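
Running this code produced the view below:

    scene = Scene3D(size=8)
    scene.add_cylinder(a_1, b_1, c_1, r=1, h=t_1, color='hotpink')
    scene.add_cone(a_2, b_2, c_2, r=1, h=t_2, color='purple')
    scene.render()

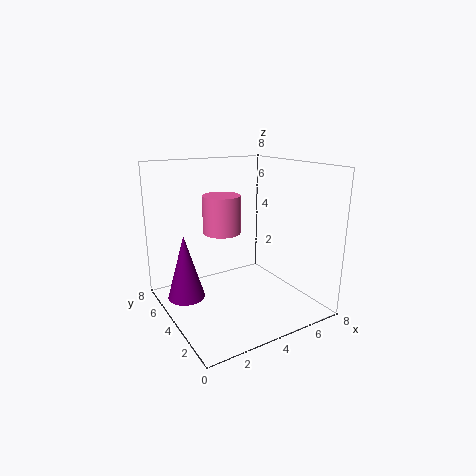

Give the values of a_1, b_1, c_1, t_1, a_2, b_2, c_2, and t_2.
a_1 = 3
b_1 = 4
c_1 = 4.5
t_1 = 2
a_2 = 1
b_2 = 4.5
c_2 = 1
t_2 = 3.5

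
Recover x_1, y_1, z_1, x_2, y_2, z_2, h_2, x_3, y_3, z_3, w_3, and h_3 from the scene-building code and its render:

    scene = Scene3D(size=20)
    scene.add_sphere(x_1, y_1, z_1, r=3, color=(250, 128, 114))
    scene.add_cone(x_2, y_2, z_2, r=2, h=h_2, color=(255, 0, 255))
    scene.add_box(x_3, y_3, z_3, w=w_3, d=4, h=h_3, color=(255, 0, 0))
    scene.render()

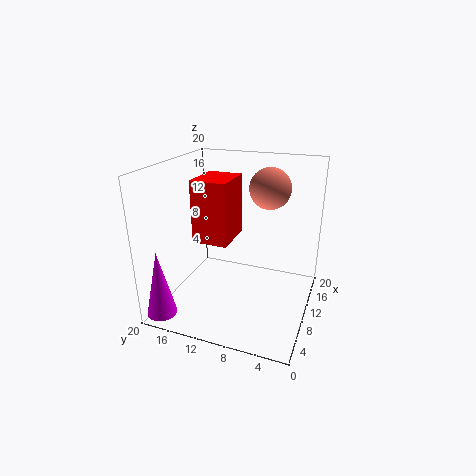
x_1 = 15
y_1 = 7
z_1 = 16
x_2 = 2
y_2 = 18
z_2 = 1
h_2 = 9
x_3 = 1
y_3 = 8
z_3 = 13
w_3 = 5
h_3 = 7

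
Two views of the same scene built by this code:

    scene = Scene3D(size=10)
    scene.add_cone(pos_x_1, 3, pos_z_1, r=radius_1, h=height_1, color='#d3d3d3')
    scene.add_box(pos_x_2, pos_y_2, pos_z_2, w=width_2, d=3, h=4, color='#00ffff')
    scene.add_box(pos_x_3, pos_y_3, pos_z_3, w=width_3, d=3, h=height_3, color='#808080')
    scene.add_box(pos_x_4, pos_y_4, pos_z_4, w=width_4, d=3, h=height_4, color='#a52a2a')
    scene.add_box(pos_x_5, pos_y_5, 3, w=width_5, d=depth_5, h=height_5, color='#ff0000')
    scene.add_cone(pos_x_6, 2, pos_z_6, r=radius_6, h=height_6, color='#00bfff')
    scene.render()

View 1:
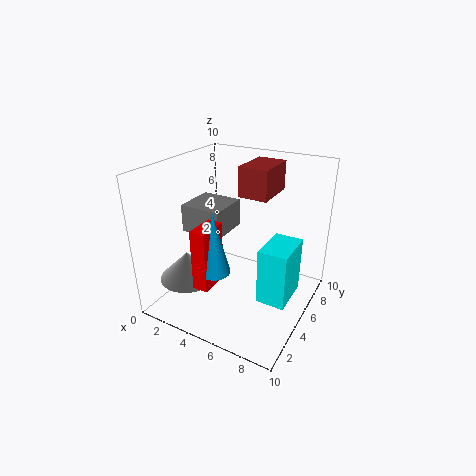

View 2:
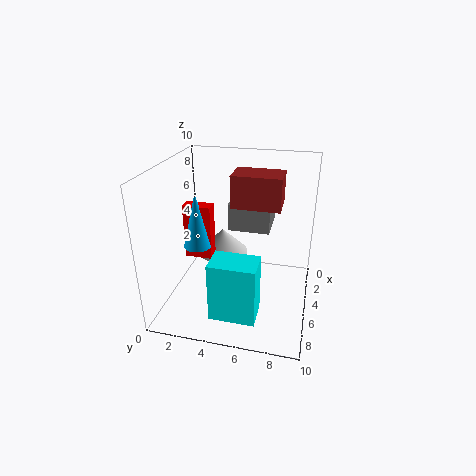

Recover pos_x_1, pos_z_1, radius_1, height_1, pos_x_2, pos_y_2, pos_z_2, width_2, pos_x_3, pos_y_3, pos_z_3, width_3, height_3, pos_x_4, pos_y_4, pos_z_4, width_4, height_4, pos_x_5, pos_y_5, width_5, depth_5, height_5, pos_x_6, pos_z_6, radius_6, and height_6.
pos_x_1 = 2; pos_z_1 = 2; radius_1 = 2; height_1 = 2; pos_x_2 = 7; pos_y_2 = 4; pos_z_2 = 1; width_2 = 2; pos_x_3 = 1; pos_y_3 = 4; pos_z_3 = 5; width_3 = 3; height_3 = 2; pos_x_4 = 5; pos_y_4 = 5; pos_z_4 = 8; width_4 = 2; height_4 = 2; pos_x_5 = 4; pos_y_5 = 1; width_5 = 1; depth_5 = 2; height_5 = 4; pos_x_6 = 5; pos_z_6 = 4; radius_6 = 1; height_6 = 4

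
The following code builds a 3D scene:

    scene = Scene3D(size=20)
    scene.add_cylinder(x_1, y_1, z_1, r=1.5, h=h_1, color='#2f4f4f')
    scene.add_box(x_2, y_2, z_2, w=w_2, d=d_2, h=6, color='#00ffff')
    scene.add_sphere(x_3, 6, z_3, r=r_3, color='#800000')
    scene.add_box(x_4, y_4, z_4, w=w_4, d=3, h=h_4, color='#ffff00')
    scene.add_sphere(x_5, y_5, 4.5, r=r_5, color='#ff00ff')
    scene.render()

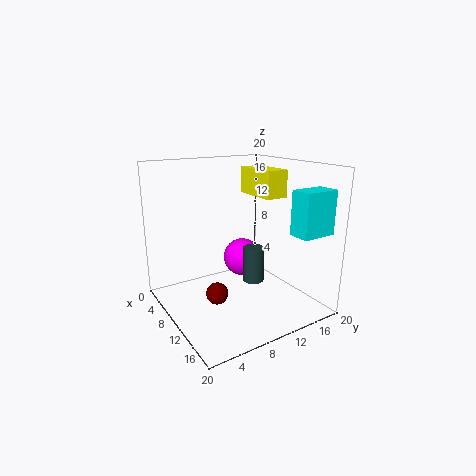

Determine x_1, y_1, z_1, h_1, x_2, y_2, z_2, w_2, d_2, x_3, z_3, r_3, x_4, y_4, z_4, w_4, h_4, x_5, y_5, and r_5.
x_1 = 11, y_1 = 12, z_1 = 3.5, h_1 = 5, x_2 = 15, y_2 = 15, z_2 = 11, w_2 = 3, d_2 = 5, x_3 = 11, z_3 = 3, r_3 = 1.5, x_4 = 8.5, y_4 = 11.5, z_4 = 16, w_4 = 6, h_4 = 3.5, x_5 = 5, y_5 = 14, r_5 = 3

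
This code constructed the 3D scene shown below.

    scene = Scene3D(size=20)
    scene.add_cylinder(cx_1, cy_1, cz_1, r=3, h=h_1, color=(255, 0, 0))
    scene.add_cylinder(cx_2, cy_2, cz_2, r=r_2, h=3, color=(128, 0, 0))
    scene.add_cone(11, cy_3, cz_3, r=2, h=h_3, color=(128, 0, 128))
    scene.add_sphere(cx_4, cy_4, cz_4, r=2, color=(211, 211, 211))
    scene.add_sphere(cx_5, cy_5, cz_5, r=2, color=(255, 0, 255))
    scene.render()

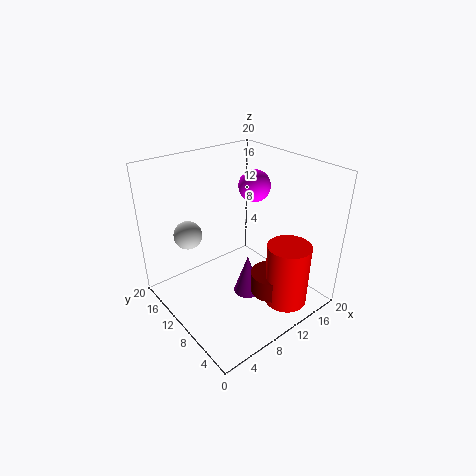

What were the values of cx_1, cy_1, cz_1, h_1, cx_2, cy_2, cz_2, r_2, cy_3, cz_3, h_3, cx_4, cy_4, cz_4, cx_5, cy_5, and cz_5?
cx_1 = 14; cy_1 = 4; cz_1 = 1; h_1 = 9; cx_2 = 13; cy_2 = 6; cz_2 = 2; r_2 = 3; cy_3 = 9; cz_3 = 1; h_3 = 6; cx_4 = 5; cy_4 = 15; cz_4 = 10; cx_5 = 11; cy_5 = 8; cz_5 = 18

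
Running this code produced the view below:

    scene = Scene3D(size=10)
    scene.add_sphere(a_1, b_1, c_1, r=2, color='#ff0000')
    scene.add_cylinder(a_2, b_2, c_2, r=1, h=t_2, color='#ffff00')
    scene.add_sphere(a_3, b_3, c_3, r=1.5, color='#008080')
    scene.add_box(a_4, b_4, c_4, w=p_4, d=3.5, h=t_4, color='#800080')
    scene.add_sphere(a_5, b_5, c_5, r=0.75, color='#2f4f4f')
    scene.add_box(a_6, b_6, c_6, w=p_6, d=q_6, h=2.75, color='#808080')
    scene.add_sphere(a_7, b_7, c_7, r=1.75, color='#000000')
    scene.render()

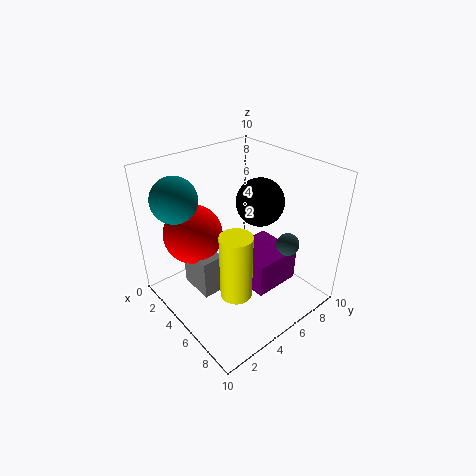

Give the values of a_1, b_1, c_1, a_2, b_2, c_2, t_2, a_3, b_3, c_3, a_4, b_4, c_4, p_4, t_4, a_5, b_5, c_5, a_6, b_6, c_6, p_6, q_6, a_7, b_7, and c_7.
a_1 = 3.25, b_1 = 2.5, c_1 = 5.5, a_2 = 7.5, b_2 = 2.75, c_2 = 3, t_2 = 4.25, a_3 = 3, b_3 = 1.5, c_3 = 8.25, a_4 = 3.75, b_4 = 5.25, c_4 = 1, p_4 = 3.5, t_4 = 2.5, a_5 = 8, b_5 = 6.75, c_5 = 5.25, a_6 = 3, b_6 = 1.75, c_6 = 1.75, p_6 = 2.5, q_6 = 1.5, a_7 = 4.5, b_7 = 7.5, c_7 = 6.75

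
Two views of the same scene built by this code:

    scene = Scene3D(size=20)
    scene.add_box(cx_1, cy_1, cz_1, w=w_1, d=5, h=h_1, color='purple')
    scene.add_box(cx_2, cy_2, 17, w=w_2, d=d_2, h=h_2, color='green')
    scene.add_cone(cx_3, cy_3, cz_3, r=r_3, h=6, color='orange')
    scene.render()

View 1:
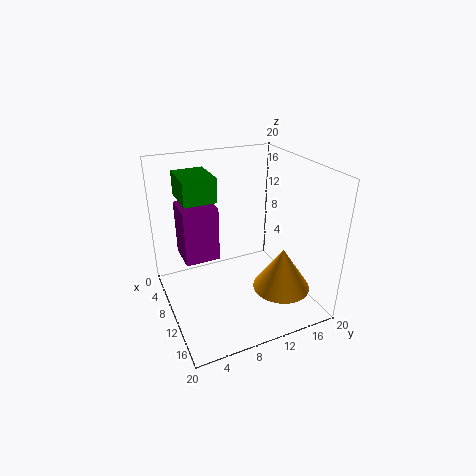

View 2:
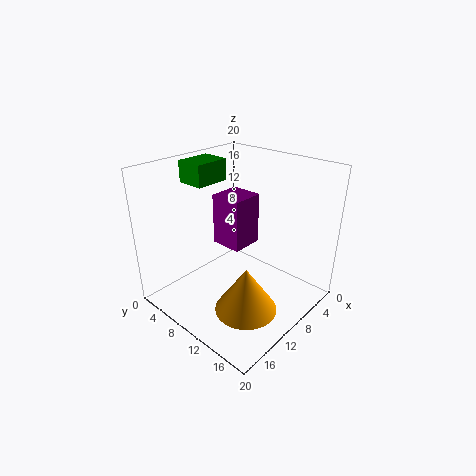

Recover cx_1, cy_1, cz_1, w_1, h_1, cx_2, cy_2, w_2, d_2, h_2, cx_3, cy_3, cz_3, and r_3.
cx_1 = 3; cy_1 = 3; cz_1 = 6; w_1 = 5; h_1 = 8; cx_2 = 8; cy_2 = 2; w_2 = 5; d_2 = 4; h_2 = 3; cx_3 = 14; cy_3 = 15; cz_3 = 3; r_3 = 4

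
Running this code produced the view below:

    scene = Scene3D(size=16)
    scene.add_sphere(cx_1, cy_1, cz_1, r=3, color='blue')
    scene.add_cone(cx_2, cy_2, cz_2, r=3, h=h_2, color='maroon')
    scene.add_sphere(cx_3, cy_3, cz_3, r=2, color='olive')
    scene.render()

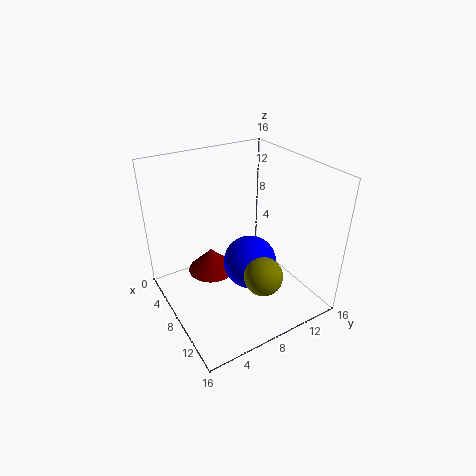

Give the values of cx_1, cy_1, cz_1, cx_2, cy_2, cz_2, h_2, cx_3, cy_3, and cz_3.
cx_1 = 9; cy_1 = 9; cz_1 = 5; cx_2 = 3; cy_2 = 7; cz_2 = 1; h_2 = 3; cx_3 = 13; cy_3 = 8; cz_3 = 6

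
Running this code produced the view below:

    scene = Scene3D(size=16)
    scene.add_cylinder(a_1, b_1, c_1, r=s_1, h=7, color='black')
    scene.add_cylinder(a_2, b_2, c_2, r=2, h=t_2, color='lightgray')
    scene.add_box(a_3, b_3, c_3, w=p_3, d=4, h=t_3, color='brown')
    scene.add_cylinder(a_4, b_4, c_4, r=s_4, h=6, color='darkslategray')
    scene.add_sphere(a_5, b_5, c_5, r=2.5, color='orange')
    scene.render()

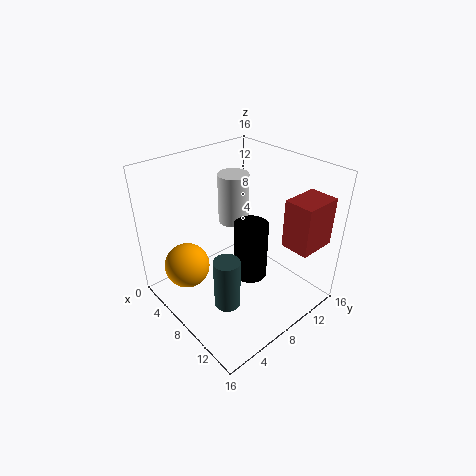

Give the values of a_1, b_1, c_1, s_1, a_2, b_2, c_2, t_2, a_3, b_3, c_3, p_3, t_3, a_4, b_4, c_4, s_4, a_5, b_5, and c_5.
a_1 = 8, b_1 = 10, c_1 = 2, s_1 = 2, a_2 = 2, b_2 = 12.5, c_2 = 6, t_2 = 6.5, a_3 = 13, b_3 = 9.5, c_3 = 9, p_3 = 3, t_3 = 5, a_4 = 9, b_4 = 5.5, c_4 = 0.5, s_4 = 1.5, a_5 = 5, b_5 = 3, c_5 = 5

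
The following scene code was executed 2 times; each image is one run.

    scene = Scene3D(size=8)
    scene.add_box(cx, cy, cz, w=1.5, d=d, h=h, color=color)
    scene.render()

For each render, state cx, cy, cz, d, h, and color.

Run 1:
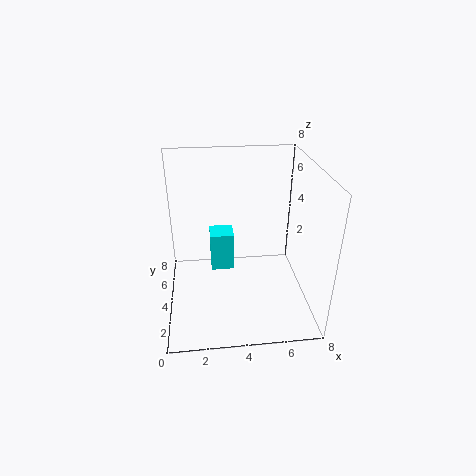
cx = 2.5; cy = 6; cz = 0.5; d = 1.5; h = 2.5; color = 'cyan'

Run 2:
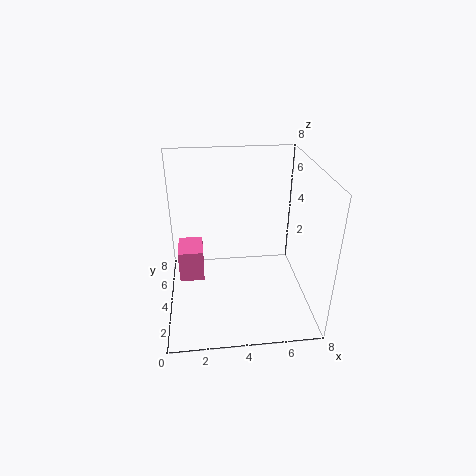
cx = 0.5; cy = 5; cz = 0.5; d = 2; h = 2; color = 'hotpink'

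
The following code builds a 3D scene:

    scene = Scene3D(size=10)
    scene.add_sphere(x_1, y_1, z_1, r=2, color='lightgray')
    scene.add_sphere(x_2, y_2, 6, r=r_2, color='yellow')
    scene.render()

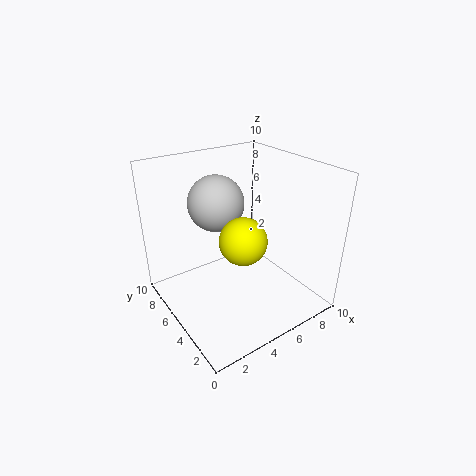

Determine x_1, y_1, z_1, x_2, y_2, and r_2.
x_1 = 4.5
y_1 = 7
z_1 = 7
x_2 = 4
y_2 = 3
r_2 = 1.5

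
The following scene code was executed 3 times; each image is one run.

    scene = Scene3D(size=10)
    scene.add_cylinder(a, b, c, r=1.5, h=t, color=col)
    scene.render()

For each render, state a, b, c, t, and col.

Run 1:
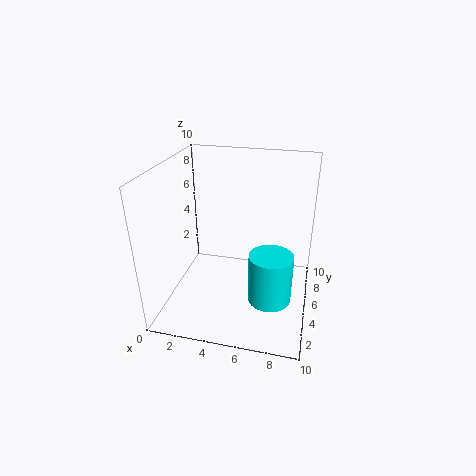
a = 7.5, b = 4, c = 1, t = 3.5, col = 'cyan'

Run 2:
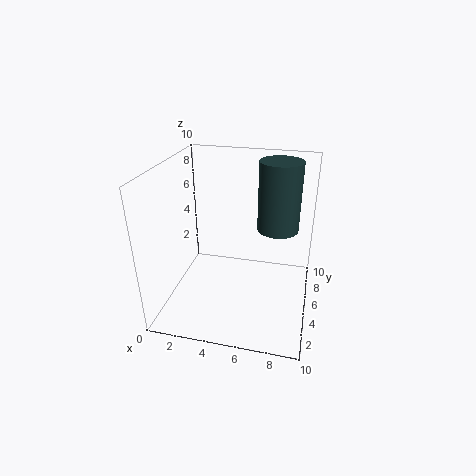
a = 7.5, b = 7, c = 5, t = 5, col = 'darkslategray'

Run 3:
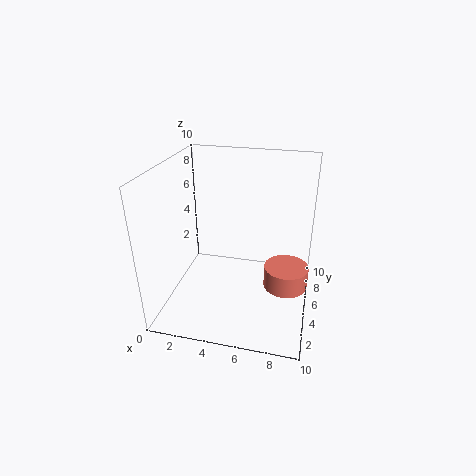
a = 8.5, b = 4.5, c = 2, t = 1.5, col = 'salmon'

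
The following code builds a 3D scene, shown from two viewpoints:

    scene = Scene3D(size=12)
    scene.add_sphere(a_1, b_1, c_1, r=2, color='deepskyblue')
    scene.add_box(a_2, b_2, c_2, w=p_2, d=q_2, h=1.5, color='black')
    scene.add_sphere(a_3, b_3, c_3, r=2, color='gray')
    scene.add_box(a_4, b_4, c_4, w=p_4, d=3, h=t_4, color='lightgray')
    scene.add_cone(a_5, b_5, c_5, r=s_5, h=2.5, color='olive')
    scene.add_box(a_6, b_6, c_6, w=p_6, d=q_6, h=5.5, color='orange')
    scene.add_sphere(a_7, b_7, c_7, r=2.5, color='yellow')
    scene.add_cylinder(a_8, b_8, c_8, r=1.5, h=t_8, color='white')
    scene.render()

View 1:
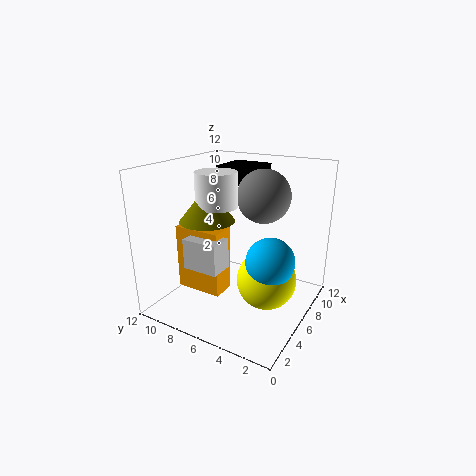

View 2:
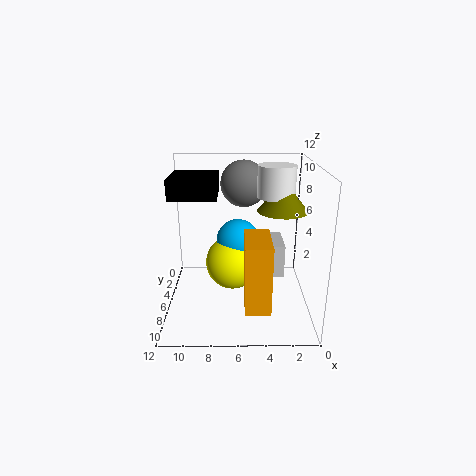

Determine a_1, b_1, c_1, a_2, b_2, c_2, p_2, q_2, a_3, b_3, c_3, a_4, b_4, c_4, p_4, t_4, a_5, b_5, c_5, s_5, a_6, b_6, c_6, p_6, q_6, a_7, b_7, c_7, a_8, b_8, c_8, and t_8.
a_1 = 6
b_1 = 3
c_1 = 4.5
a_2 = 7.5
b_2 = 5.5
c_2 = 10
p_2 = 3.5
q_2 = 3.5
a_3 = 5.5
b_3 = 3.5
c_3 = 10
a_4 = 2.5
b_4 = 6
c_4 = 4
p_4 = 2
t_4 = 2.5
a_5 = 2.5
b_5 = 6.5
c_5 = 8.5
s_5 = 2
a_6 = 3.5
b_6 = 6.5
c_6 = 1.5
p_6 = 2
q_6 = 4
a_7 = 6.5
b_7 = 3.5
c_7 = 2.5
a_8 = 3
b_8 = 6
c_8 = 9.5
t_8 = 2.5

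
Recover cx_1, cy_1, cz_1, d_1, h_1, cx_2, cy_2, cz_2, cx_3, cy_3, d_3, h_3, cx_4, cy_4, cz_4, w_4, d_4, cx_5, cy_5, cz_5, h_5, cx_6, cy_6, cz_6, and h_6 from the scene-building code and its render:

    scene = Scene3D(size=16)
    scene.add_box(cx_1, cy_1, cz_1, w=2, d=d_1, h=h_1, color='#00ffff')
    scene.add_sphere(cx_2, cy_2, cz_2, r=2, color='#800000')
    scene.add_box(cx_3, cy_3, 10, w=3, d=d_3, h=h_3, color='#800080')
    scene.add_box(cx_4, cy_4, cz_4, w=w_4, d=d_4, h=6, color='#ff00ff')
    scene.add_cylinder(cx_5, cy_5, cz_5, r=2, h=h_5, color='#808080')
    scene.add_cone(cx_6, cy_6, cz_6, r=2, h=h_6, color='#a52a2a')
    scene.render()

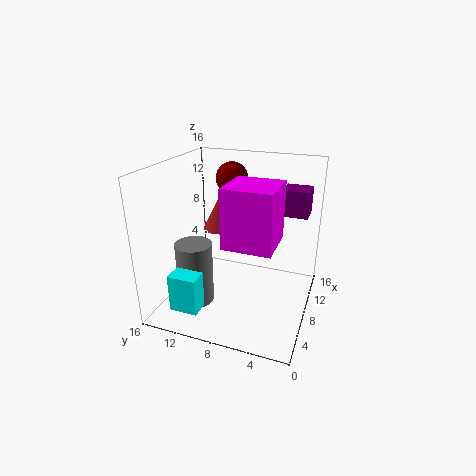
cx_1 = 1; cy_1 = 10; cz_1 = 2; d_1 = 3; h_1 = 4; cx_2 = 14; cy_2 = 11; cz_2 = 13; cx_3 = 11; cy_3 = 1; d_3 = 3; h_3 = 3; cx_4 = 3; cy_4 = 3; cz_4 = 9; w_4 = 5; d_4 = 5; cx_5 = 5; cy_5 = 12; cz_5 = 1; h_5 = 7; cx_6 = 12; cy_6 = 12; cz_6 = 7; h_6 = 4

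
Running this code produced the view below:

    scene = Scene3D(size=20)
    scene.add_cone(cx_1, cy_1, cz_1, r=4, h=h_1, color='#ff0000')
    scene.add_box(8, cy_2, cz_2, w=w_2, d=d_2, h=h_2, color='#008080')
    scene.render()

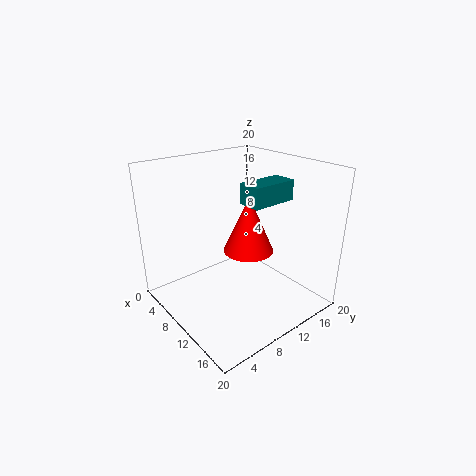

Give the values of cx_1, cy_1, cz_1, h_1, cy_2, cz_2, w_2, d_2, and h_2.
cx_1 = 6.5; cy_1 = 15; cz_1 = 5; h_1 = 9; cy_2 = 12; cz_2 = 14; w_2 = 3.5; d_2 = 7; h_2 = 3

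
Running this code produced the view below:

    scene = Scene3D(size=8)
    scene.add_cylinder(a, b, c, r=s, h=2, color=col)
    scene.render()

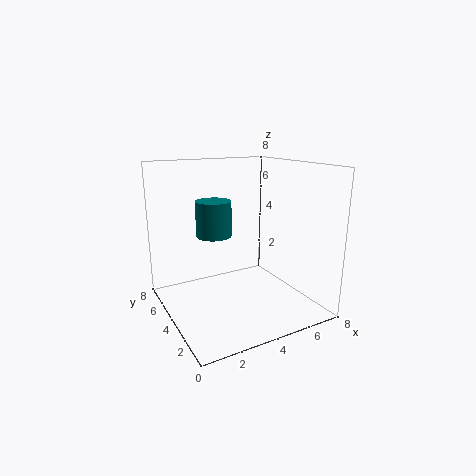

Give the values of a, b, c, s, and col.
a = 3, b = 5, c = 4, s = 1, col = 'teal'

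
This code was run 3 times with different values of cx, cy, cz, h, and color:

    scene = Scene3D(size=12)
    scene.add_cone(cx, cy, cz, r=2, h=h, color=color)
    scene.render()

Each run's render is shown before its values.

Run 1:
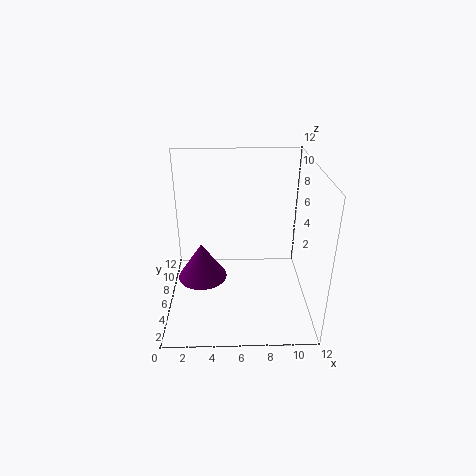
cx = 3, cy = 5, cz = 3, h = 3, color = 'purple'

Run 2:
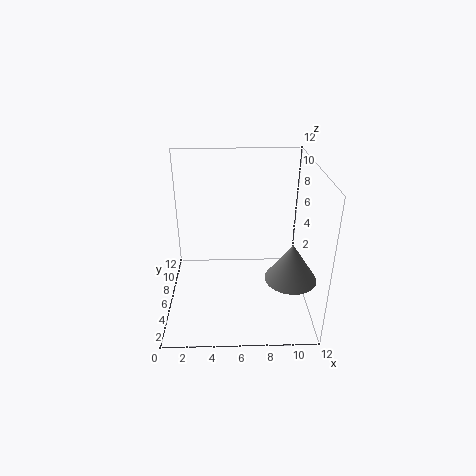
cx = 10, cy = 3, cz = 4, h = 3, color = 'gray'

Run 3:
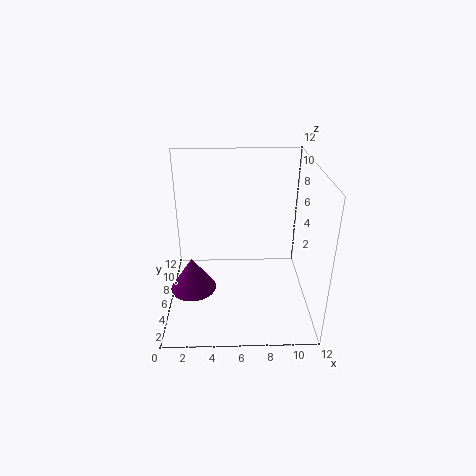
cx = 2, cy = 6, cz = 1, h = 3, color = 'purple'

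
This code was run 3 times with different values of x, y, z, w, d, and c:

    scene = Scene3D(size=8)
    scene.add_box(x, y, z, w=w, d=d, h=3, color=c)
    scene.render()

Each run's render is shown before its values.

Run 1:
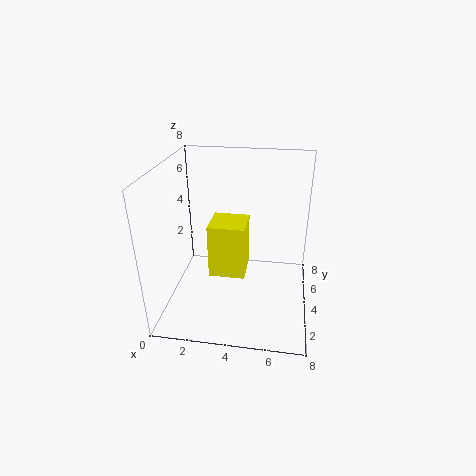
x = 2.5
y = 3
z = 2
w = 2
d = 2
c = 'yellow'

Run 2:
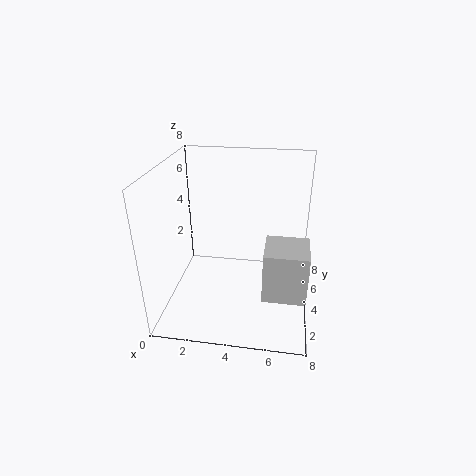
x = 5.5
y = 3
z = 0.5
w = 2.5
d = 2.5
c = 'lightgray'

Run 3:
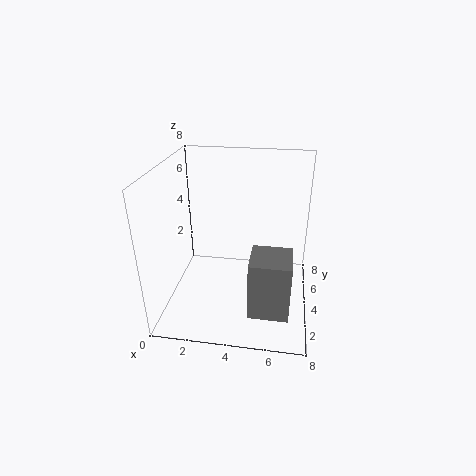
x = 5
y = 0.5
z = 1.5
w = 2
d = 2
c = 'gray'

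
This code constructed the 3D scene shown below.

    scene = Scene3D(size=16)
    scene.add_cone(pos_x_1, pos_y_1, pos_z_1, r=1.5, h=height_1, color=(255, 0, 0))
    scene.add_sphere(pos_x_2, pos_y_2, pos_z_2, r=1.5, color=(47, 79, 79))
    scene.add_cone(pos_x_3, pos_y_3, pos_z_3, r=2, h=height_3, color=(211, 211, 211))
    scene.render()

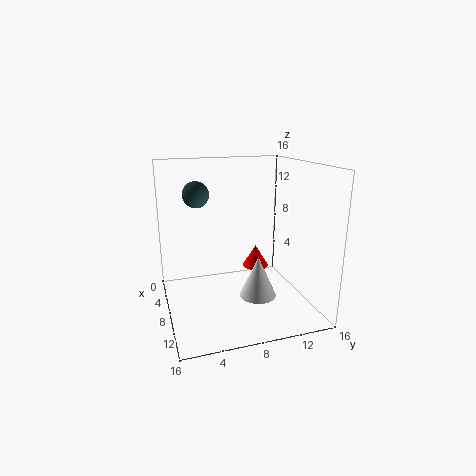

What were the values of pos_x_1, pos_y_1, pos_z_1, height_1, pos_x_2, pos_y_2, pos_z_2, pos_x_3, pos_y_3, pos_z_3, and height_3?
pos_x_1 = 7, pos_y_1 = 10.5, pos_z_1 = 4, height_1 = 2.5, pos_x_2 = 5, pos_y_2 = 4, pos_z_2 = 12.5, pos_x_3 = 10.5, pos_y_3 = 9.5, pos_z_3 = 2, height_3 = 4.5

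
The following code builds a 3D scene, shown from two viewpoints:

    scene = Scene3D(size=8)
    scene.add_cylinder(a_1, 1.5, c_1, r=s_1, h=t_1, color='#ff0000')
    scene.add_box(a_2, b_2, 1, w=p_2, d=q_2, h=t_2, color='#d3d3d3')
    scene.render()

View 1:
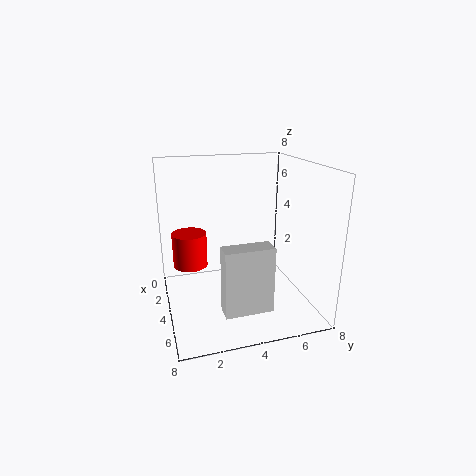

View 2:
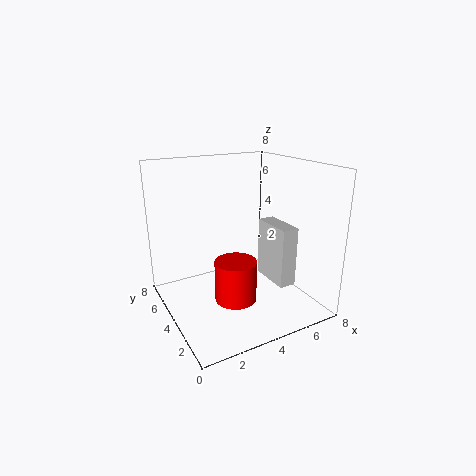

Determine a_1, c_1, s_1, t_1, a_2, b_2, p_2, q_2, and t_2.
a_1 = 2.5, c_1 = 2, s_1 = 1, t_1 = 2, a_2 = 6, b_2 = 2.5, p_2 = 1, q_2 = 2.5, t_2 = 3.5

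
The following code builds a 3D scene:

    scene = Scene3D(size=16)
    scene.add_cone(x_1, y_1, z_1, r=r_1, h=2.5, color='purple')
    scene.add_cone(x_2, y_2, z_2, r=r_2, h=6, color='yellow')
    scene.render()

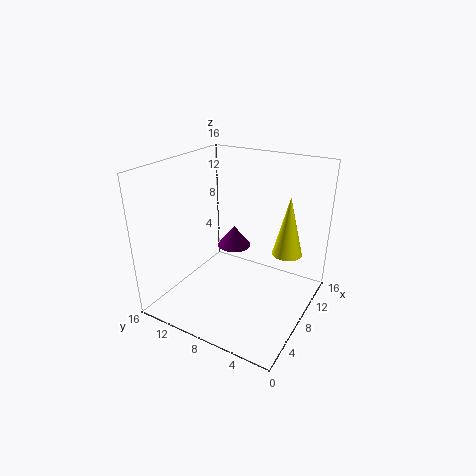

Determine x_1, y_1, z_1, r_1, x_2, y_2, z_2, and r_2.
x_1 = 10.5; y_1 = 10; z_1 = 5.5; r_1 = 2; x_2 = 7.5; y_2 = 2; z_2 = 8; r_2 = 1.5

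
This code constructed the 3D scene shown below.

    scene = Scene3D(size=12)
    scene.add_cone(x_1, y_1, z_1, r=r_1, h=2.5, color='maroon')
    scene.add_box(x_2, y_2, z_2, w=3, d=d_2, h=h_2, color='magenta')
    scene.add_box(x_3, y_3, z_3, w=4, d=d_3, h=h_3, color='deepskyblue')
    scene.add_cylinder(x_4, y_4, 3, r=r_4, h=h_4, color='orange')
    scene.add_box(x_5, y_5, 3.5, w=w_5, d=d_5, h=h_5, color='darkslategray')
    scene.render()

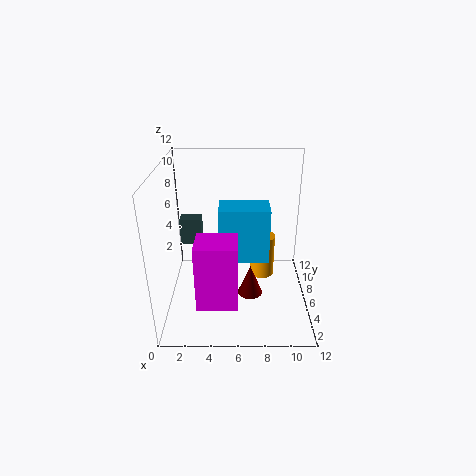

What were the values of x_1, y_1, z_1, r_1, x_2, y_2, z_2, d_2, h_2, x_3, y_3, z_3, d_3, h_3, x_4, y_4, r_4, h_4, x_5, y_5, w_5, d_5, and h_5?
x_1 = 7, y_1 = 4, z_1 = 2, r_1 = 1, x_2 = 3, y_2 = 0.5, z_2 = 3, d_2 = 2.5, h_2 = 5, x_3 = 4.5, y_3 = 4.5, z_3 = 4.5, d_3 = 2.5, h_3 = 4.5, x_4 = 8, y_4 = 5.5, r_4 = 1, h_4 = 3.5, x_5 = 0.5, y_5 = 9.5, w_5 = 2, d_5 = 1.5, h_5 = 2.5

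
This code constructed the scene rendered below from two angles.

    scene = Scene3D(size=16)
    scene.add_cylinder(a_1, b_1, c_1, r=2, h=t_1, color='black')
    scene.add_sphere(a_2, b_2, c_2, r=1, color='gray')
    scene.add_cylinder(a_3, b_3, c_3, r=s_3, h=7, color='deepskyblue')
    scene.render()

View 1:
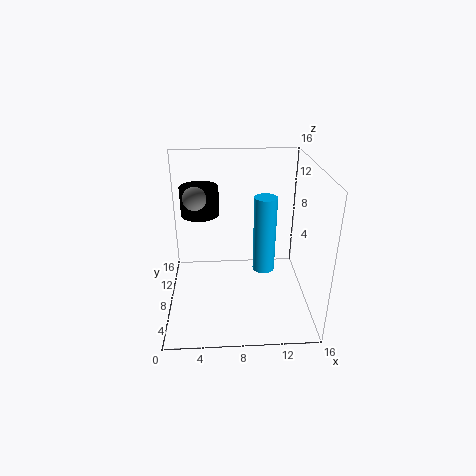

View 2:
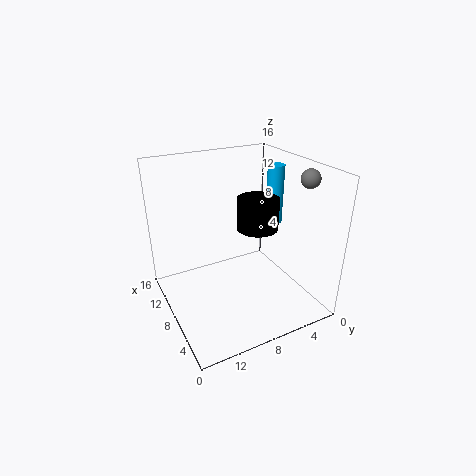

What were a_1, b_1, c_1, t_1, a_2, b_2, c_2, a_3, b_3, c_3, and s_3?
a_1 = 4, b_1 = 8, c_1 = 11, t_1 = 3, a_2 = 4, b_2 = 2, c_2 = 15, a_3 = 10, b_3 = 2, c_3 = 8, s_3 = 1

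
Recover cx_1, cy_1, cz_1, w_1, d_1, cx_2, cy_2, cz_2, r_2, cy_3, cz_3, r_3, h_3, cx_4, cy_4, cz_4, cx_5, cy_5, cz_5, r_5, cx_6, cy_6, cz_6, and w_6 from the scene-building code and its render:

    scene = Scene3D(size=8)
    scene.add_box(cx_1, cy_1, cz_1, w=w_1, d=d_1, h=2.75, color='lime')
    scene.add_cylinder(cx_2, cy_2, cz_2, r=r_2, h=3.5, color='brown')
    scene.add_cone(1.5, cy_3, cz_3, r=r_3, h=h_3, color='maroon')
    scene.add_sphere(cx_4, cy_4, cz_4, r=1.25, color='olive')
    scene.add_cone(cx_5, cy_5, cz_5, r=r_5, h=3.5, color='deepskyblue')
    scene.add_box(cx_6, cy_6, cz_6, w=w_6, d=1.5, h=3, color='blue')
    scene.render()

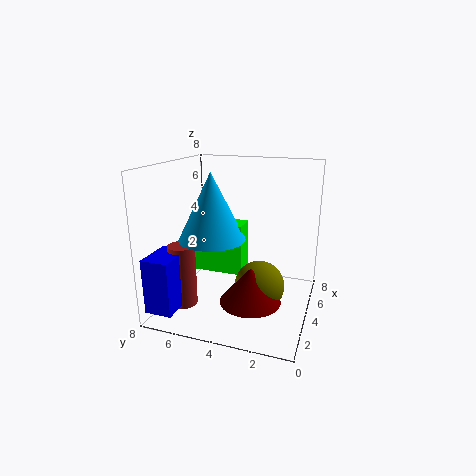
cx_1 = 3; cy_1 = 3.5; cz_1 = 2.25; w_1 = 1.25; d_1 = 2.75; cx_2 = 2.5; cy_2 = 6.75; cz_2 = 0.25; r_2 = 0.75; cy_3 = 2.5; cz_3 = 1.75; r_3 = 1.5; h_3 = 1.75; cx_4 = 2.25; cy_4 = 2.25; cz_4 = 2.25; cx_5 = 2.75; cy_5 = 5; cz_5 = 4.25; r_5 = 1.75; cx_6 = 0.5; cy_6 = 6.5; cz_6 = 0.5; w_6 = 2.25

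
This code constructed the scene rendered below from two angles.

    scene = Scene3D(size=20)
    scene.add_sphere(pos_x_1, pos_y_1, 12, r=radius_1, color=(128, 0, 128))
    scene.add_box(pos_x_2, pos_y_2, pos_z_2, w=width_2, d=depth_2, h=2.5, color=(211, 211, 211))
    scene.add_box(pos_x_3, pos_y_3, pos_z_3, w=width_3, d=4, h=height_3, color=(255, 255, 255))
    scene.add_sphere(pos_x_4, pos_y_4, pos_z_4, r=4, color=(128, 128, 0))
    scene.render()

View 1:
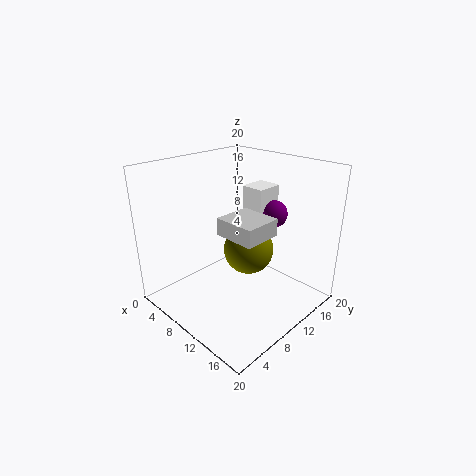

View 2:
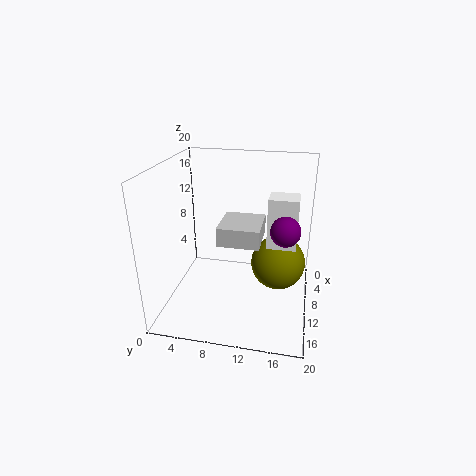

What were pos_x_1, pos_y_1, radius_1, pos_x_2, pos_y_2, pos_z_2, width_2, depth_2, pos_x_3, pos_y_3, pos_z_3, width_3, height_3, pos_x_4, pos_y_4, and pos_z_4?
pos_x_1 = 11, pos_y_1 = 16.5, radius_1 = 2, pos_x_2 = 8, pos_y_2 = 8, pos_z_2 = 10.5, width_2 = 6, depth_2 = 5.5, pos_x_3 = 7, pos_y_3 = 14, pos_z_3 = 9, width_3 = 3.5, height_3 = 7, pos_x_4 = 7, pos_y_4 = 15.5, pos_z_4 = 5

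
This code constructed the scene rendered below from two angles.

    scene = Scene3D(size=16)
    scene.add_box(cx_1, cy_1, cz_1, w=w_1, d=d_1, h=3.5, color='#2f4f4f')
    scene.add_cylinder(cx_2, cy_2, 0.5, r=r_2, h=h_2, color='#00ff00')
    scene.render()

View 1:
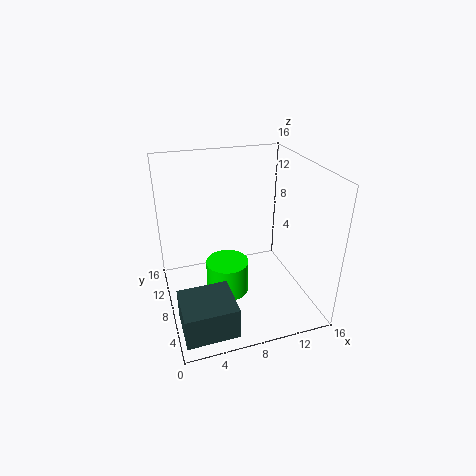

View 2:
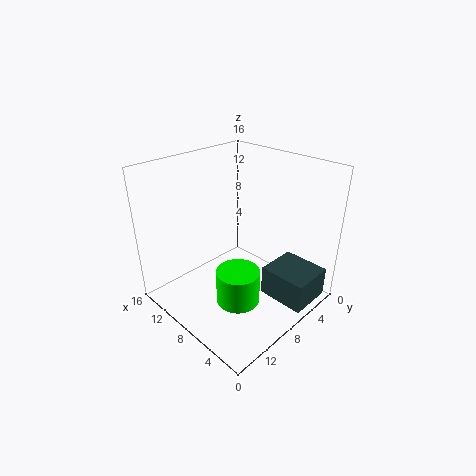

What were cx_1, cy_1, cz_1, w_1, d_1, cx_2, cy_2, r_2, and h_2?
cx_1 = 0.5
cy_1 = 1
cz_1 = 0.5
w_1 = 5.5
d_1 = 5
cx_2 = 7
cy_2 = 9
r_2 = 2.5
h_2 = 4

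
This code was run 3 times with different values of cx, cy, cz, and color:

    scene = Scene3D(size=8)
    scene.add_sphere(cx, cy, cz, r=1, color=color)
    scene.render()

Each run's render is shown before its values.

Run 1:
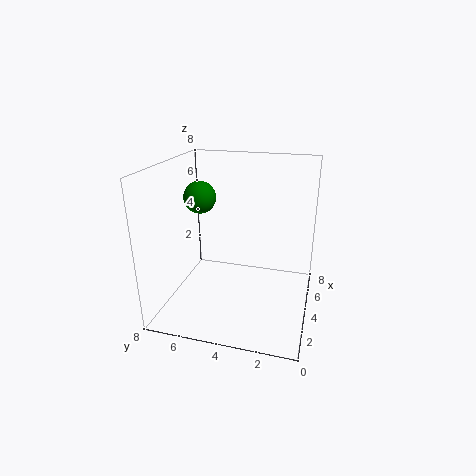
cx = 6, cy = 7, cz = 5.5, color = 'green'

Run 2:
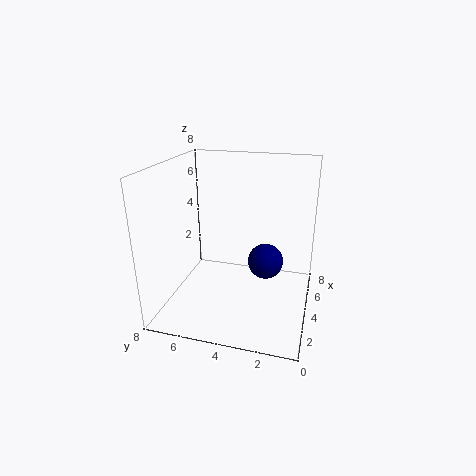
cx = 4.5, cy = 2.5, cz = 2.5, color = 'navy'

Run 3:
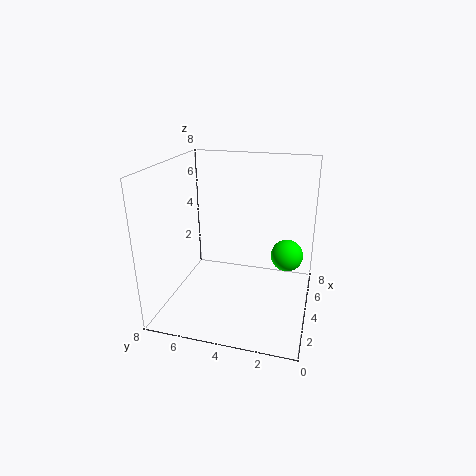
cx = 6.5, cy = 1.5, cz = 2, color = 'lime'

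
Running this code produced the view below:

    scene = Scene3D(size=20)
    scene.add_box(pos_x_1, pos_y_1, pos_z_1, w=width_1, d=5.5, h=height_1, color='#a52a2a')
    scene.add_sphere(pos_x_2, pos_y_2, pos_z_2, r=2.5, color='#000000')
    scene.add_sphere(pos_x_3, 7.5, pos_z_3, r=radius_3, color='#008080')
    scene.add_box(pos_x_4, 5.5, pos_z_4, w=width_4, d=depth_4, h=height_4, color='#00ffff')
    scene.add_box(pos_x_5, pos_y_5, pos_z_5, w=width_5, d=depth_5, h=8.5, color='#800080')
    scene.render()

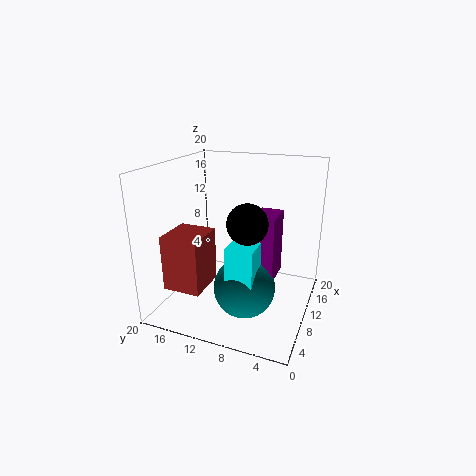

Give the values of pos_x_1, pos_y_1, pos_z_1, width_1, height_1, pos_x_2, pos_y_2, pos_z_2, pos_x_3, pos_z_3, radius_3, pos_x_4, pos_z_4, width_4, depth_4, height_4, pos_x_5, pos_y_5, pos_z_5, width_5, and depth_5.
pos_x_1 = 5; pos_y_1 = 14; pos_z_1 = 2.5; width_1 = 6; height_1 = 8; pos_x_2 = 5.5; pos_y_2 = 7; pos_z_2 = 14; pos_x_3 = 6; pos_z_3 = 5; radius_3 = 4; pos_x_4 = 3; pos_z_4 = 4.5; width_4 = 6; depth_4 = 3.5; height_4 = 7; pos_x_5 = 6.5; pos_y_5 = 4; pos_z_5 = 6; width_5 = 4.5; depth_5 = 3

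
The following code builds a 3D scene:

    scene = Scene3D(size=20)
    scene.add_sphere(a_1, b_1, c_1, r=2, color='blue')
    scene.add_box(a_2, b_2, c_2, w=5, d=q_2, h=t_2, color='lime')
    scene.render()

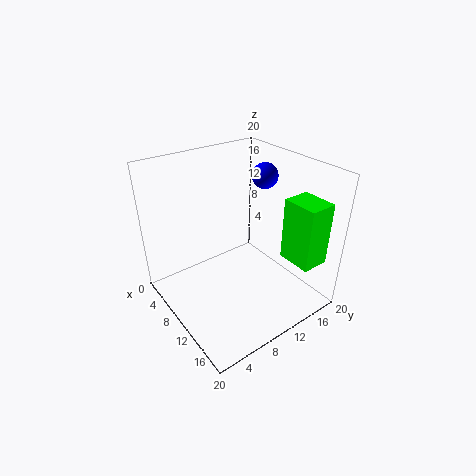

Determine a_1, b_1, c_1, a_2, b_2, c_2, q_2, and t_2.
a_1 = 6; b_1 = 18; c_1 = 16; a_2 = 13; b_2 = 15.5; c_2 = 6.5; q_2 = 4; t_2 = 9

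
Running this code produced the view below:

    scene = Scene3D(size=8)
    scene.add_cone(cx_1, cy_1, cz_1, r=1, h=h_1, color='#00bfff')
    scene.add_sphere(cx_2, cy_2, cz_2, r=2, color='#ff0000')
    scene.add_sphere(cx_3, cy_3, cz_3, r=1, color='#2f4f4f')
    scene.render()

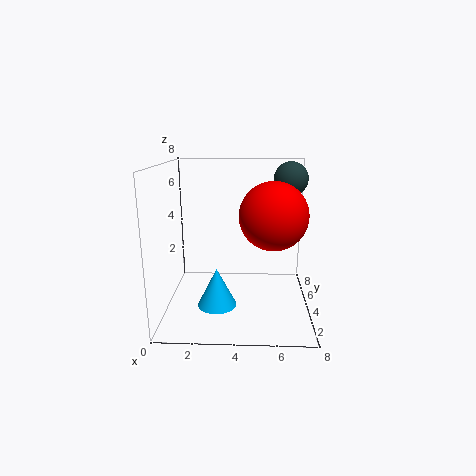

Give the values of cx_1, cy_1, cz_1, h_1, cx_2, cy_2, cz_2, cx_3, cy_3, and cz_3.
cx_1 = 3, cy_1 = 2, cz_1 = 1, h_1 = 2, cx_2 = 6, cy_2 = 5, cz_2 = 5, cx_3 = 7, cy_3 = 6, cz_3 = 7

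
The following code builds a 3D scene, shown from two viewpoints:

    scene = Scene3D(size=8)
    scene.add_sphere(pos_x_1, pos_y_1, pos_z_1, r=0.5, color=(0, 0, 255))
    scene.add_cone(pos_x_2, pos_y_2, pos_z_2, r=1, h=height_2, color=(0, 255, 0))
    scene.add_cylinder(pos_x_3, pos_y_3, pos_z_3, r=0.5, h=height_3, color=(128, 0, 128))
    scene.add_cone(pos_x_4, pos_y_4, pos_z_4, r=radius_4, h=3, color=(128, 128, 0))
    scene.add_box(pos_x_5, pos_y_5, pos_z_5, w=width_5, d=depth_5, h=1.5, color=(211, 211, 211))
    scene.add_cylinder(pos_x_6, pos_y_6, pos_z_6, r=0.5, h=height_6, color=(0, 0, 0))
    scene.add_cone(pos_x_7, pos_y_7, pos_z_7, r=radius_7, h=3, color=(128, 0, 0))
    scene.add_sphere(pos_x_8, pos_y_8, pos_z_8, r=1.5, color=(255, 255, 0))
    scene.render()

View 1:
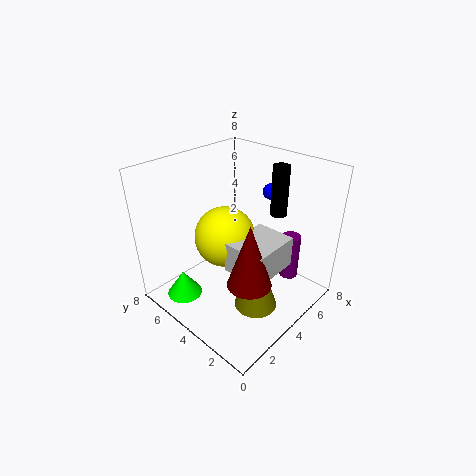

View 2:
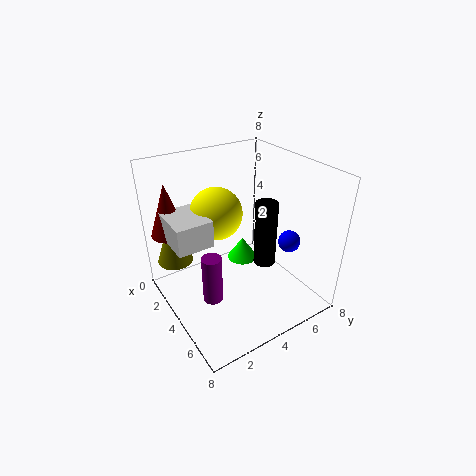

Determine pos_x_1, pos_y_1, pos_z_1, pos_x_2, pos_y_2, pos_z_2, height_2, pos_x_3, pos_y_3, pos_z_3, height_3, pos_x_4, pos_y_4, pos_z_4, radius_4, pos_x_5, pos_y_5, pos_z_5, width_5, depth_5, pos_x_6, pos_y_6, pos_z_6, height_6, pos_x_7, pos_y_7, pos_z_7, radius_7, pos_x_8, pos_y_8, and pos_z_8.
pos_x_1 = 7.5
pos_y_1 = 4.5
pos_z_1 = 5.5
pos_x_2 = 1.5
pos_y_2 = 6
pos_z_2 = 0.5
height_2 = 1.5
pos_x_3 = 5.5
pos_y_3 = 1.5
pos_z_3 = 2
height_3 = 2.5
pos_x_4 = 2
pos_y_4 = 1
pos_z_4 = 2.5
radius_4 = 1
pos_x_5 = 1.5
pos_y_5 = 0.5
pos_z_5 = 4
width_5 = 2.5
depth_5 = 2
pos_x_6 = 7
pos_y_6 = 3.5
pos_z_6 = 4.5
height_6 = 3
pos_x_7 = 1.5
pos_y_7 = 1
pos_z_7 = 4
radius_7 = 1
pos_x_8 = 2.5
pos_y_8 = 3.5
pos_z_8 = 5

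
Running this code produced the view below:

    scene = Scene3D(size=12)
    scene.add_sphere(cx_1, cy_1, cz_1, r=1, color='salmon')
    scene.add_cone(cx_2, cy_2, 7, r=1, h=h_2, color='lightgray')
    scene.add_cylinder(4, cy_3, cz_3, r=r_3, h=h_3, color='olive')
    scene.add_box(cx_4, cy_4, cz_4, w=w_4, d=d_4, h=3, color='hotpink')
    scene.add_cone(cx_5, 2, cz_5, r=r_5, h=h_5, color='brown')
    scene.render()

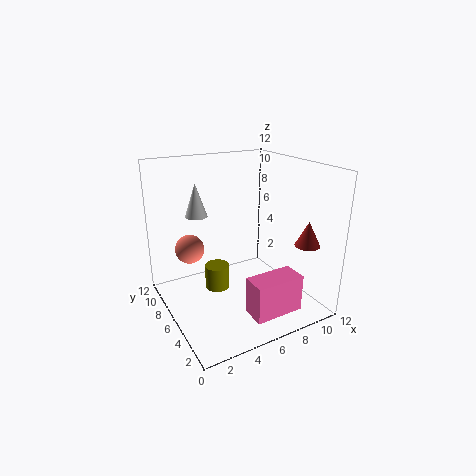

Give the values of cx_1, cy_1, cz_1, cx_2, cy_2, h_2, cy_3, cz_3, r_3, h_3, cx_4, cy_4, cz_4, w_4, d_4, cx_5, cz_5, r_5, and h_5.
cx_1 = 1, cy_1 = 4, cz_1 = 7, cx_2 = 4, cy_2 = 10, h_2 = 3, cy_3 = 6, cz_3 = 2, r_3 = 1, h_3 = 2, cx_4 = 5, cy_4 = 1, cz_4 = 1, w_4 = 4, d_4 = 2, cx_5 = 10, cz_5 = 6, r_5 = 1, h_5 = 2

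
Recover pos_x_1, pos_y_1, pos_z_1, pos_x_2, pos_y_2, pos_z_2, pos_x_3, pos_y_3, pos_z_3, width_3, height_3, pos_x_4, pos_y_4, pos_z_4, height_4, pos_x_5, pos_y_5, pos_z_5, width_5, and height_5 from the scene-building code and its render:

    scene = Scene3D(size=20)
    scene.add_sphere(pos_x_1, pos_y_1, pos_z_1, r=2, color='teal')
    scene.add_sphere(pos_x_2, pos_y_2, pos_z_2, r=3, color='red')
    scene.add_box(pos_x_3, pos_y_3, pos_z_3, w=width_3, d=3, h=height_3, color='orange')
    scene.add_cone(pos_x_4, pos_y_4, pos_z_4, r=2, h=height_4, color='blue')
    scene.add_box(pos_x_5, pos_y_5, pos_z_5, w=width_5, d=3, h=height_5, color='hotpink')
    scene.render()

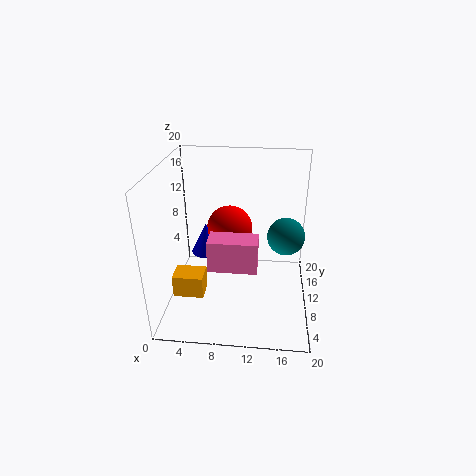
pos_x_1 = 16; pos_y_1 = 2; pos_z_1 = 15; pos_x_2 = 9; pos_y_2 = 9; pos_z_2 = 12; pos_x_3 = 2; pos_y_3 = 4; pos_z_3 = 4; width_3 = 4; height_3 = 3; pos_x_4 = 6; pos_y_4 = 8; pos_z_4 = 9; height_4 = 4; pos_x_5 = 7; pos_y_5 = 3; pos_z_5 = 9; width_5 = 6; height_5 = 4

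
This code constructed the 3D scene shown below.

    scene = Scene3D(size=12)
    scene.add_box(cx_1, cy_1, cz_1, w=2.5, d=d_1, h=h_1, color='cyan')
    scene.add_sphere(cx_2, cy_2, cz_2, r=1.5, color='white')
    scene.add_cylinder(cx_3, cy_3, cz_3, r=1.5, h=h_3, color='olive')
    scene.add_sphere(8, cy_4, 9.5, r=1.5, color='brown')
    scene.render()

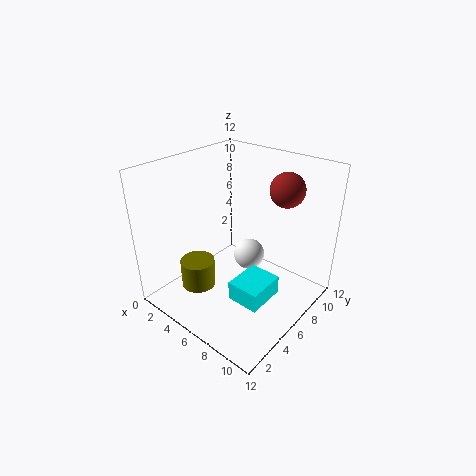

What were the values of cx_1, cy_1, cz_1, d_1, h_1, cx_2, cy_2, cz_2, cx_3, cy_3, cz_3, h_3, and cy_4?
cx_1 = 8, cy_1 = 2.5, cz_1 = 3, d_1 = 3, h_1 = 1.5, cx_2 = 4.5, cy_2 = 9.5, cz_2 = 2, cx_3 = 3, cy_3 = 4, cz_3 = 1, h_3 = 2.5, cy_4 = 10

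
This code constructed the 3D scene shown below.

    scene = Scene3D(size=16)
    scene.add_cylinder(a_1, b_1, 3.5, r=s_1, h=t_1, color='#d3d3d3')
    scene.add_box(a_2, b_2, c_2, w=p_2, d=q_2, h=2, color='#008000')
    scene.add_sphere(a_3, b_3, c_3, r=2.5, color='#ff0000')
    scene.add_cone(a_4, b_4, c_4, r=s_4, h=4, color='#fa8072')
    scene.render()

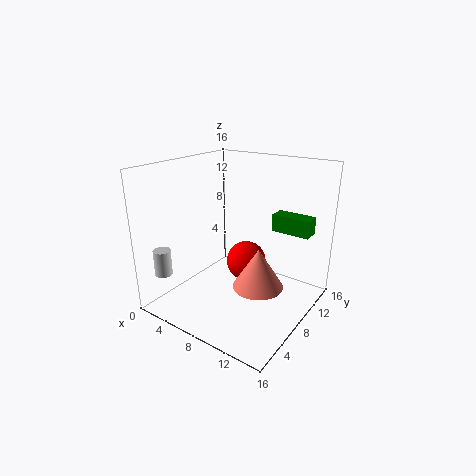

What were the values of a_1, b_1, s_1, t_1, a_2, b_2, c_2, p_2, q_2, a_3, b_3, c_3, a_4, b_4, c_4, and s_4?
a_1 = 1, b_1 = 3, s_1 = 1, t_1 = 3, a_2 = 10, b_2 = 12, c_2 = 8, p_2 = 4.5, q_2 = 2, a_3 = 6.5, b_3 = 12, c_3 = 3, a_4 = 12.5, b_4 = 5, c_4 = 5, s_4 = 2.5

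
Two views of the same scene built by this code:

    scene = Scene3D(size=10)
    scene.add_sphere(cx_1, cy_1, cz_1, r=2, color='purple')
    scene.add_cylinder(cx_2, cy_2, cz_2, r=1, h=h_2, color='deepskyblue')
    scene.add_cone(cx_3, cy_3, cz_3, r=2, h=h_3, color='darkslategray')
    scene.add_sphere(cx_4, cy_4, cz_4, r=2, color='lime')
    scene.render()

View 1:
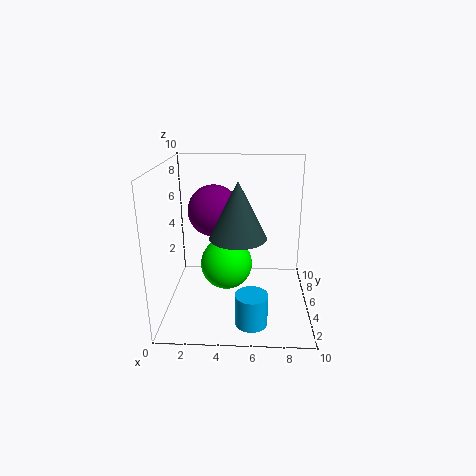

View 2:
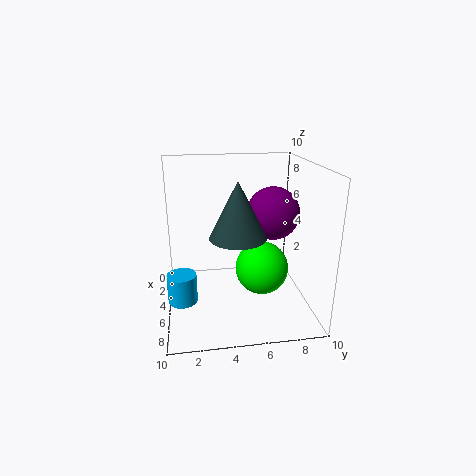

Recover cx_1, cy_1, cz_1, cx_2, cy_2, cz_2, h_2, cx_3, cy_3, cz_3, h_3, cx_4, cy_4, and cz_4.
cx_1 = 3
cy_1 = 8
cz_1 = 6
cx_2 = 6
cy_2 = 1
cz_2 = 1
h_2 = 2
cx_3 = 5
cy_3 = 5
cz_3 = 5
h_3 = 4
cx_4 = 4
cy_4 = 7
cz_4 = 2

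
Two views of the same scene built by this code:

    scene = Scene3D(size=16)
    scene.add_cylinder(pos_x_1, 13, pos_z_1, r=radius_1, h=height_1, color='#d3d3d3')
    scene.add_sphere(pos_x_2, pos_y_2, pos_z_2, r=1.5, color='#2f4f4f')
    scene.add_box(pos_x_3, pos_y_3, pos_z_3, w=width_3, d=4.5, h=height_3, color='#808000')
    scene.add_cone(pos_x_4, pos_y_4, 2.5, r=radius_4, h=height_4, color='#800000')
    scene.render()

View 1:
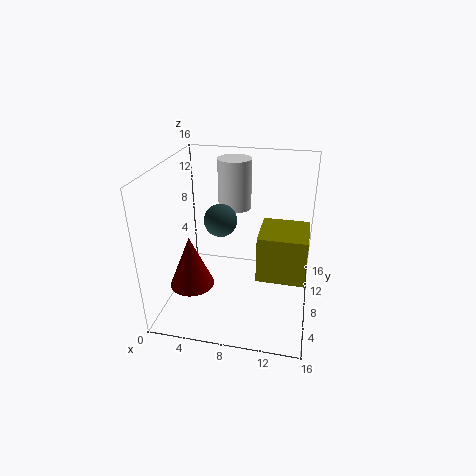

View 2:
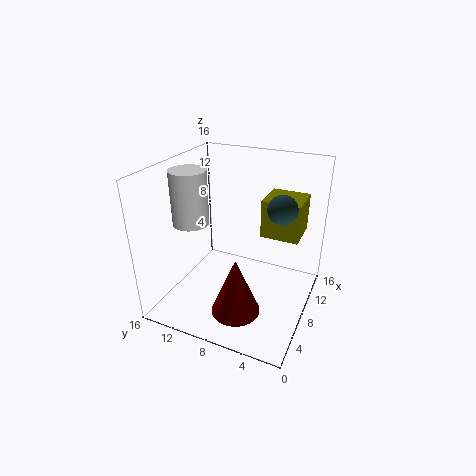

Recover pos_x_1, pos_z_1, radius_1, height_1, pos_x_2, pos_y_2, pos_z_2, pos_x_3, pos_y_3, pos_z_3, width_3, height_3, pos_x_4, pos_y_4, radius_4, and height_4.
pos_x_1 = 6.5; pos_z_1 = 9.5; radius_1 = 2; height_1 = 6; pos_x_2 = 7.5; pos_y_2 = 3; pos_z_2 = 12.5; pos_x_3 = 11; pos_y_3 = 2; pos_z_3 = 7; width_3 = 4.5; height_3 = 4.5; pos_x_4 = 3; pos_y_4 = 6; radius_4 = 2.5; height_4 = 6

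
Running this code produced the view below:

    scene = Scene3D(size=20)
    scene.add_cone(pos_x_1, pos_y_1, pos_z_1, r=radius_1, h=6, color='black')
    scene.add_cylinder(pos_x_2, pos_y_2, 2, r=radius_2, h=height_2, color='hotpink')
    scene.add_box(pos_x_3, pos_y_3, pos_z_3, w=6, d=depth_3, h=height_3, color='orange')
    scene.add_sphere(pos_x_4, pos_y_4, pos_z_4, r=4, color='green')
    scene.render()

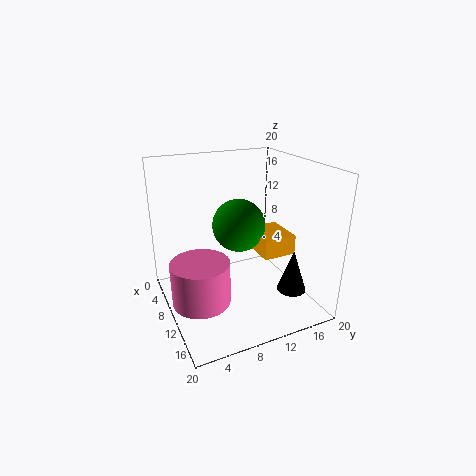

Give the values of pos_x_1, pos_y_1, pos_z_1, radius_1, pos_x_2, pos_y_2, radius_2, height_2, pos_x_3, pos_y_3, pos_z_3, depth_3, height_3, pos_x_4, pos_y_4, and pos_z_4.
pos_x_1 = 15; pos_y_1 = 16; pos_z_1 = 3; radius_1 = 2; pos_x_2 = 11; pos_y_2 = 4; radius_2 = 4; height_2 = 6; pos_x_3 = 5; pos_y_3 = 14; pos_z_3 = 6; depth_3 = 5; height_3 = 3; pos_x_4 = 6; pos_y_4 = 12; pos_z_4 = 10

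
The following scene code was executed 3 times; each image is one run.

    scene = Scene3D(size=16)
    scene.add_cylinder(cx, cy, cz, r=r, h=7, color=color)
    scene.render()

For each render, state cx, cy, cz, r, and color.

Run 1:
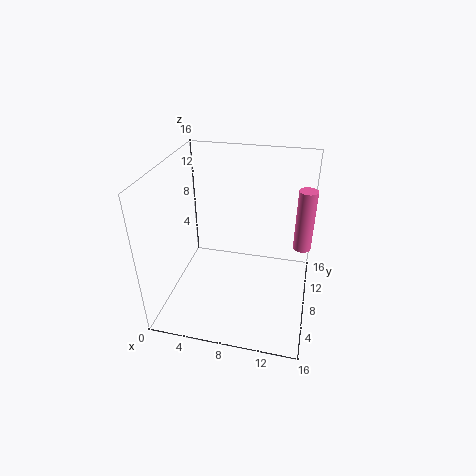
cx = 15
cy = 10
cz = 6.5
r = 1
color = 'hotpink'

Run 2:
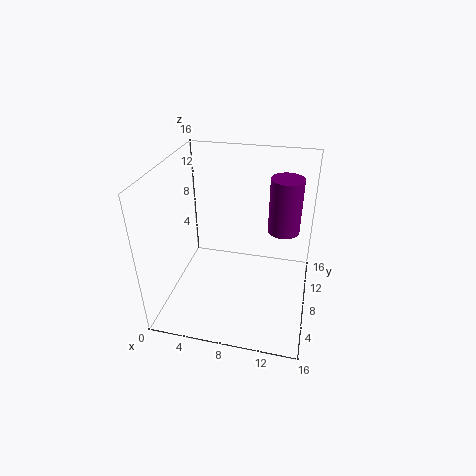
cx = 12.5
cy = 14
cz = 6
r = 2
color = 'purple'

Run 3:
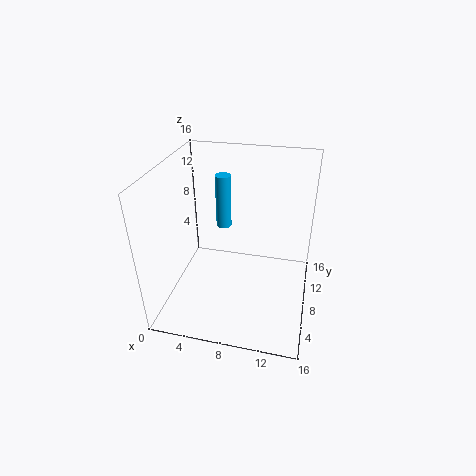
cx = 4.5
cy = 14.5
cz = 5.5
r = 1
color = 'deepskyblue'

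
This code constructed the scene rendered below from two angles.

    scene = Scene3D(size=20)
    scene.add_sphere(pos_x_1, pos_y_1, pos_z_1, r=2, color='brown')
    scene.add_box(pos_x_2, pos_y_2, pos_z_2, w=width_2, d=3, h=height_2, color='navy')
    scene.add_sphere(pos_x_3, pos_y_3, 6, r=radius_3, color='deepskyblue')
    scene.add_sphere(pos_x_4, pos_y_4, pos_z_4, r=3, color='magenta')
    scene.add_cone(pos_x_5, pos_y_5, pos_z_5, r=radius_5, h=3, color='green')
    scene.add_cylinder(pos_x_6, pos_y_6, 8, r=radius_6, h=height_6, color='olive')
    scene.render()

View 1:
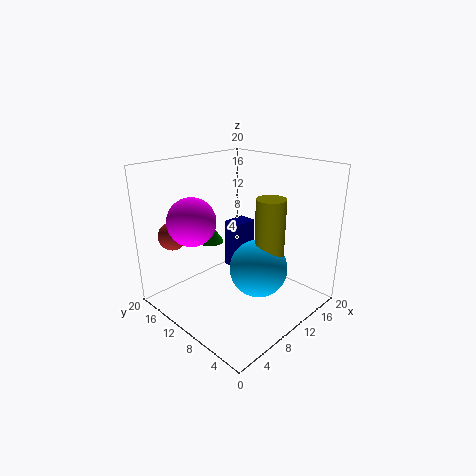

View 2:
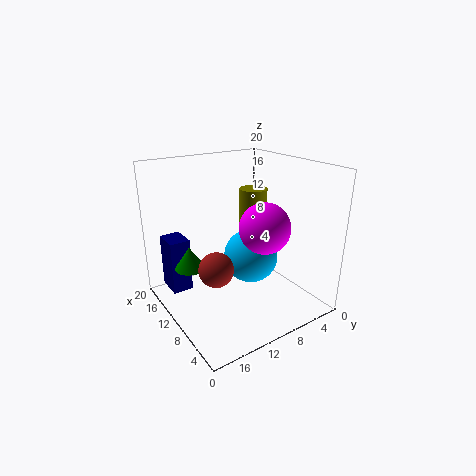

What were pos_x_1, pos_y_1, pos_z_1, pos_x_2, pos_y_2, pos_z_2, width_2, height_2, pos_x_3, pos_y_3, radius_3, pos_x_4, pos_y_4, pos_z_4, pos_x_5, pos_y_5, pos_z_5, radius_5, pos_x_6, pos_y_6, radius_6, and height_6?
pos_x_1 = 4; pos_y_1 = 17; pos_z_1 = 10; pos_x_2 = 15; pos_y_2 = 15; pos_z_2 = 1; width_2 = 4; height_2 = 8; pos_x_3 = 11; pos_y_3 = 7; radius_3 = 4; pos_x_4 = 3; pos_y_4 = 11; pos_z_4 = 14; pos_x_5 = 11; pos_y_5 = 17; pos_z_5 = 7; radius_5 = 2; pos_x_6 = 12; pos_y_6 = 6; radius_6 = 2; height_6 = 8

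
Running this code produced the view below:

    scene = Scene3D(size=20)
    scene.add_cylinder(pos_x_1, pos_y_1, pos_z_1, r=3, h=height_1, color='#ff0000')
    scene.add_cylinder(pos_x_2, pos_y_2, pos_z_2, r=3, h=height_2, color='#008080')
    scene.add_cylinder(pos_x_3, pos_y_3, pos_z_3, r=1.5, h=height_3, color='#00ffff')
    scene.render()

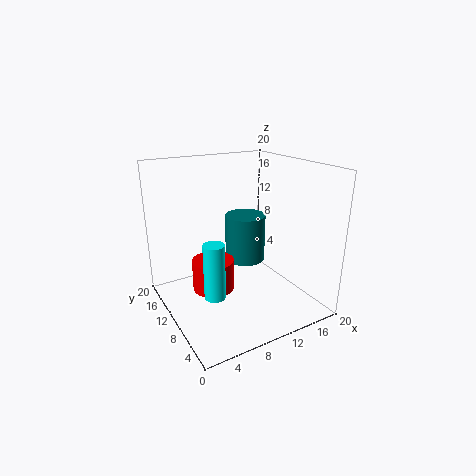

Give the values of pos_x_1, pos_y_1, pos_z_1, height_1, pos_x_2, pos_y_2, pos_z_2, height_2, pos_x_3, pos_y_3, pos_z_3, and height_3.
pos_x_1 = 7
pos_y_1 = 12
pos_z_1 = 2
height_1 = 4.5
pos_x_2 = 13
pos_y_2 = 13
pos_z_2 = 5
height_2 = 7
pos_x_3 = 6
pos_y_3 = 9.5
pos_z_3 = 2
height_3 = 8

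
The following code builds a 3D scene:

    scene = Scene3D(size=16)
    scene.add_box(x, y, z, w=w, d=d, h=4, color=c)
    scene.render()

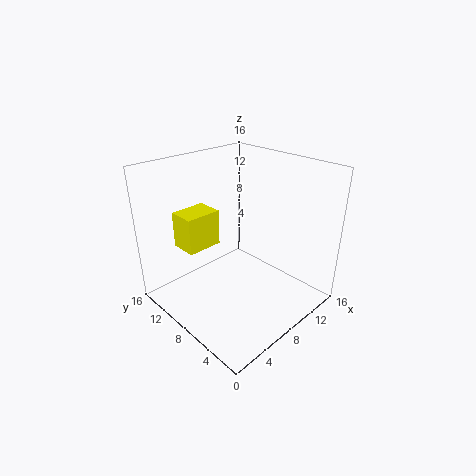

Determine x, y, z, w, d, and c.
x = 3, y = 10, z = 7, w = 4, d = 3, c = 'yellow'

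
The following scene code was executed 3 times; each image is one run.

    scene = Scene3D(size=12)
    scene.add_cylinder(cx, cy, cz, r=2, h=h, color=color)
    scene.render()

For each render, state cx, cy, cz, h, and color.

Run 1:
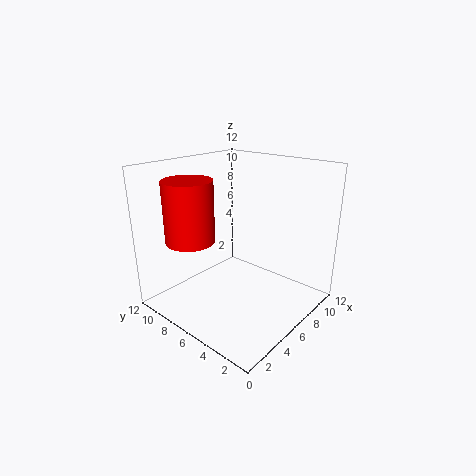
cx = 3, cy = 8.5, cz = 6, h = 5, color = 'red'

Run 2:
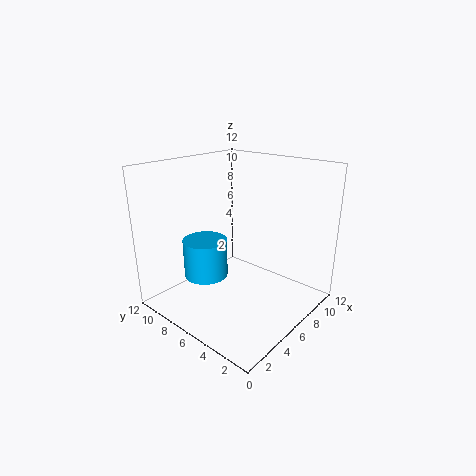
cx = 5.5, cy = 9.5, cz = 1.5, h = 3.5, color = 'deepskyblue'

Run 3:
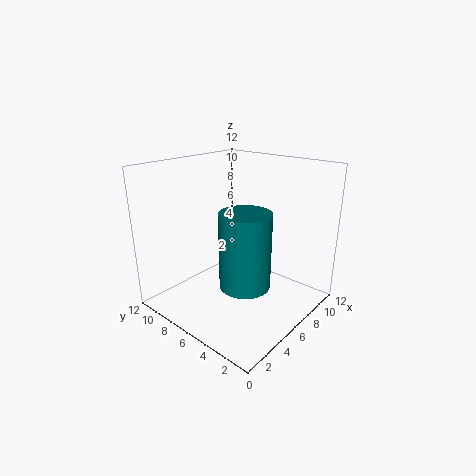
cx = 4.5, cy = 4, cz = 3, h = 6, color = 'teal'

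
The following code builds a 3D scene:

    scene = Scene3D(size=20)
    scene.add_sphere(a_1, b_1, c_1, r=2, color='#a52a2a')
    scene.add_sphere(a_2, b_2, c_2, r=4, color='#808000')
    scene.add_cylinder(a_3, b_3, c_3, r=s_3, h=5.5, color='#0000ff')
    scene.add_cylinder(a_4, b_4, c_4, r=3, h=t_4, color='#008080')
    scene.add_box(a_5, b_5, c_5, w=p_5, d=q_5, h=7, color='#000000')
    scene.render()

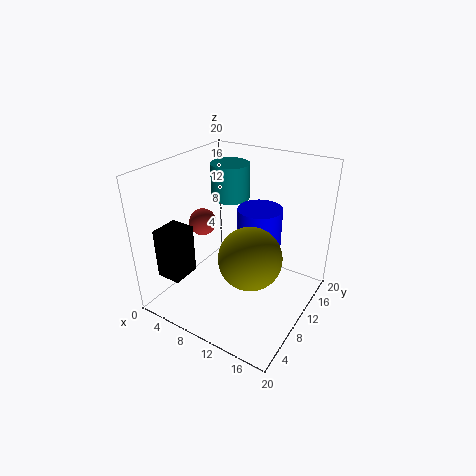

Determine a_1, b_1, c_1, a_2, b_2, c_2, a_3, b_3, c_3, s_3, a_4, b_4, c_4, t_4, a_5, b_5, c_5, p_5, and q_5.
a_1 = 3.5, b_1 = 10.5, c_1 = 10.5, a_2 = 14, b_2 = 6.5, c_2 = 10, a_3 = 12.5, b_3 = 11.5, c_3 = 9, s_3 = 3, a_4 = 4.5, b_4 = 16.5, c_4 = 12.5, t_4 = 5.5, a_5 = 1.5, b_5 = 2.5, c_5 = 5, p_5 = 3.5, q_5 = 4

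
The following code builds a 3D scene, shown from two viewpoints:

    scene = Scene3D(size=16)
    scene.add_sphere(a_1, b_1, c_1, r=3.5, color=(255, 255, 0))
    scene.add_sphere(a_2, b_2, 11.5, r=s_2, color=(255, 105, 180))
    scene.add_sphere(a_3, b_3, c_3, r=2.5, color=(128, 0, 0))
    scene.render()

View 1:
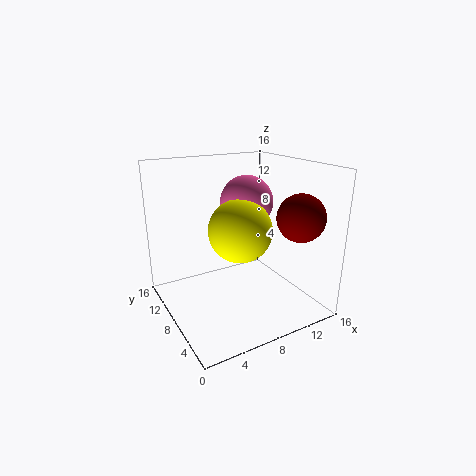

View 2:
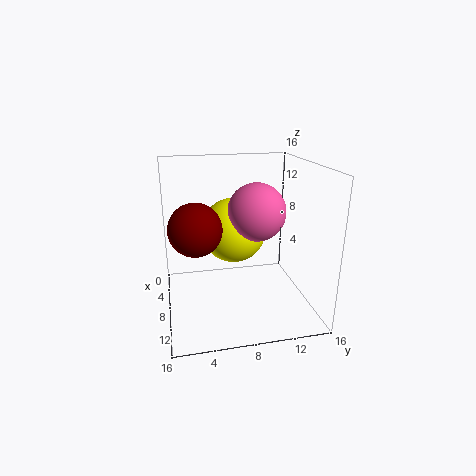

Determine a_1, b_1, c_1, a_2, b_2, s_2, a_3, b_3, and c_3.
a_1 = 8
b_1 = 7.5
c_1 = 9
a_2 = 10
b_2 = 9.5
s_2 = 3
a_3 = 12.5
b_3 = 3
c_3 = 11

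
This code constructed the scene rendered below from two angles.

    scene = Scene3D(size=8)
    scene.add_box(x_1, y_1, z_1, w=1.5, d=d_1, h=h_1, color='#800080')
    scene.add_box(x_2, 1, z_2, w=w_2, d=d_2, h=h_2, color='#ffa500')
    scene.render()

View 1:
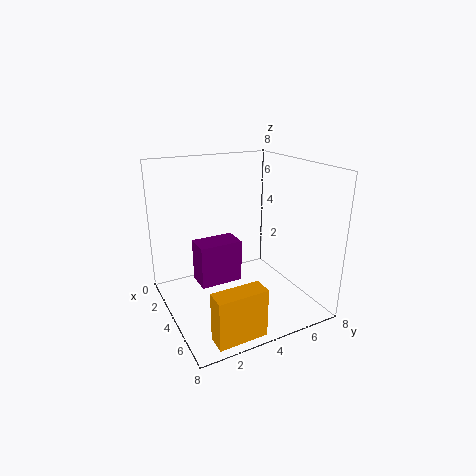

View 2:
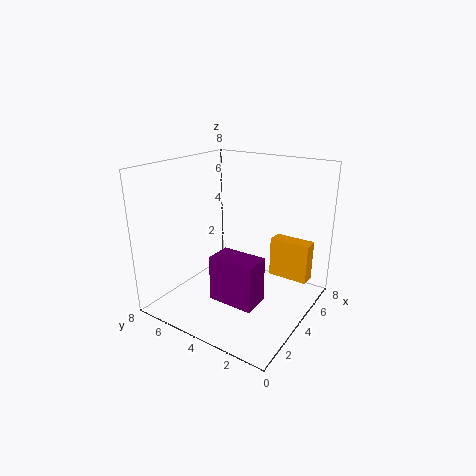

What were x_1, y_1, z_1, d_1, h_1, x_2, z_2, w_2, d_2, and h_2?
x_1 = 2; y_1 = 2; z_1 = 1; d_1 = 2.5; h_1 = 2.5; x_2 = 7; z_2 = 0.5; w_2 = 1; d_2 = 2.5; h_2 = 2.5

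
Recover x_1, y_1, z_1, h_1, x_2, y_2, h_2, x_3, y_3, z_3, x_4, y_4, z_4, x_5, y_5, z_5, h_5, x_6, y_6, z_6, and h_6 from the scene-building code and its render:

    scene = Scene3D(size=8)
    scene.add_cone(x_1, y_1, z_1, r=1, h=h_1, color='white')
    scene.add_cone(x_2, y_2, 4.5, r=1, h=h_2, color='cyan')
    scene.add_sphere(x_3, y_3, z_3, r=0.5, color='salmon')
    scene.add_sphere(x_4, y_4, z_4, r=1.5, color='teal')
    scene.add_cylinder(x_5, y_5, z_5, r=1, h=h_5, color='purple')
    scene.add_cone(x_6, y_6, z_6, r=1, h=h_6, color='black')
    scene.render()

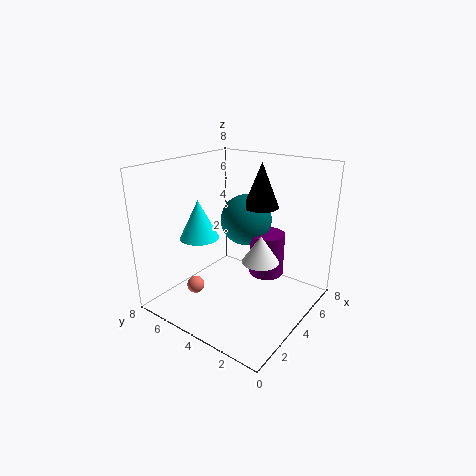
x_1 = 4; y_1 = 2.5; z_1 = 3; h_1 = 1.5; x_2 = 2; y_2 = 5; h_2 = 2; x_3 = 2.5; y_3 = 6; z_3 = 1; x_4 = 5.5; y_4 = 4.5; z_4 = 4.5; x_5 = 5.5; y_5 = 3; z_5 = 1.5; h_5 = 2.5; x_6 = 5.5; y_6 = 3.5; z_6 = 5.5; h_6 = 2.5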